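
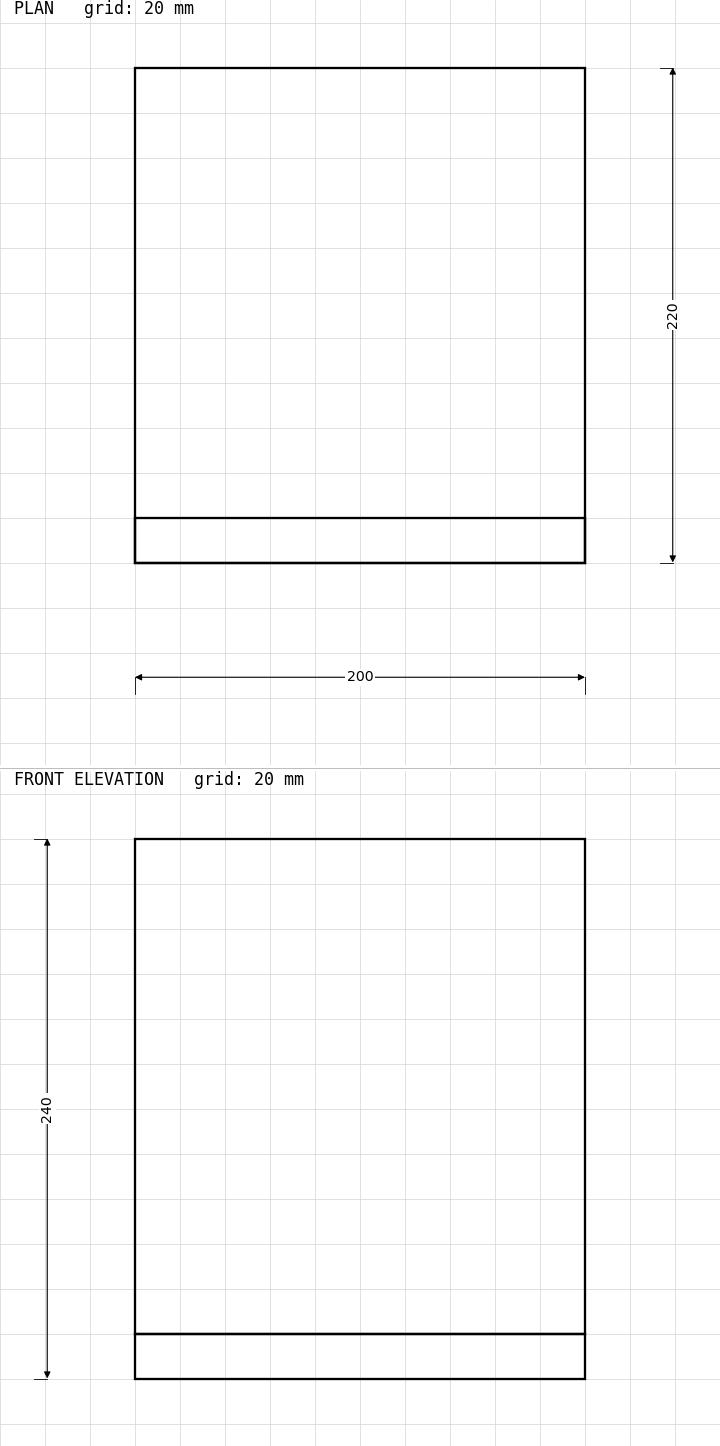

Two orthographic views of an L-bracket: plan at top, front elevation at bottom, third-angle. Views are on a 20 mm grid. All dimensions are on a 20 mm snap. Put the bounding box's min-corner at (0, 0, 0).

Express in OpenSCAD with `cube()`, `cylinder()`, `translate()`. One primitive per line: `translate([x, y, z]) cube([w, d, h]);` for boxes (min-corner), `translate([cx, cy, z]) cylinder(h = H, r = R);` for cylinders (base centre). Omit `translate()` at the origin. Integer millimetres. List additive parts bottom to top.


cube([200, 220, 20]);
translate([0, 0, 20]) cube([200, 20, 220]);


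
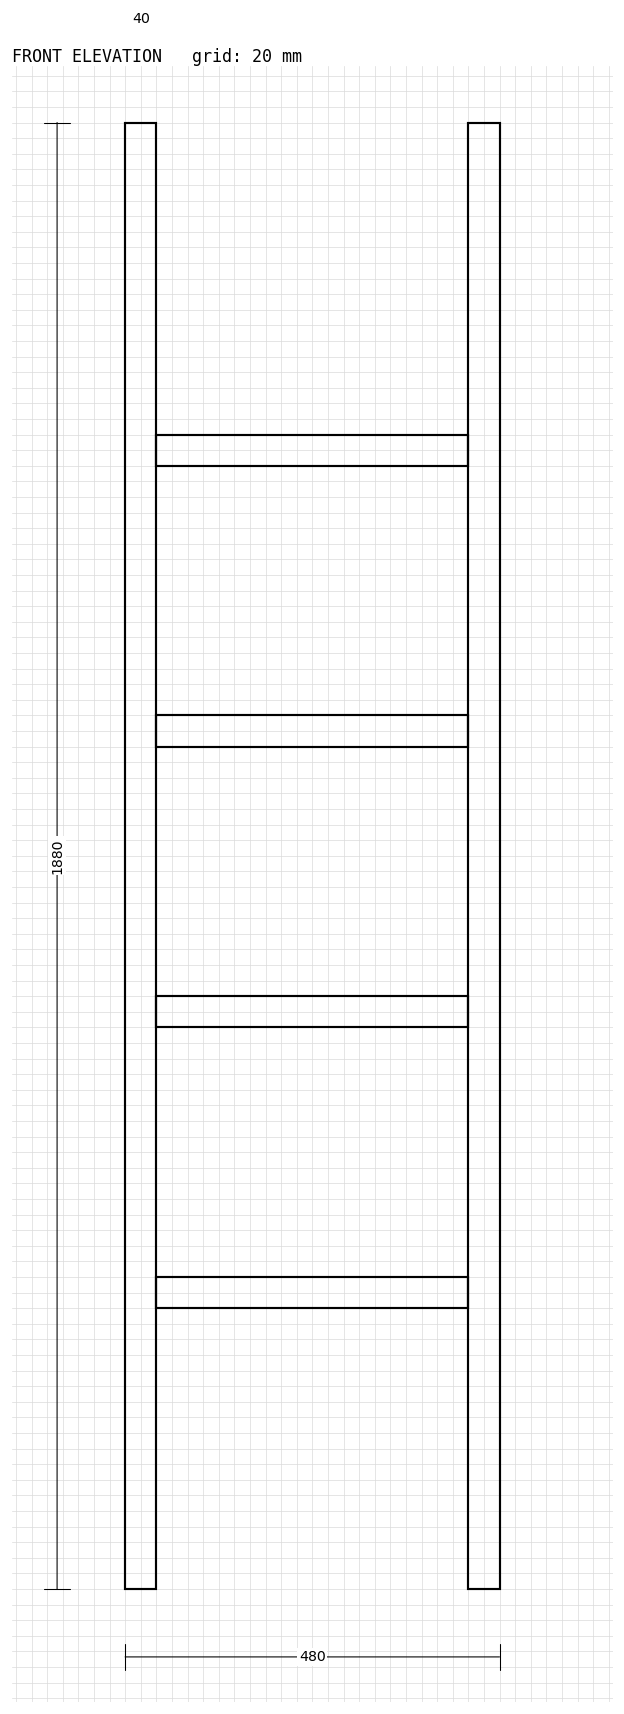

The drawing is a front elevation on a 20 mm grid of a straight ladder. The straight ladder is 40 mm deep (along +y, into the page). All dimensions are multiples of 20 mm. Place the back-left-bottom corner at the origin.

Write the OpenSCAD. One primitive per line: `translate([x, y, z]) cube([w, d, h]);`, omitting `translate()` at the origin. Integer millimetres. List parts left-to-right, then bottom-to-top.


cube([40, 40, 1880]);
translate([40, 0, 360]) cube([400, 40, 40]);
translate([40, 0, 720]) cube([400, 40, 40]);
translate([40, 0, 1080]) cube([400, 40, 40]);
translate([40, 0, 1440]) cube([400, 40, 40]);
translate([440, 0, 0]) cube([40, 40, 1880]);


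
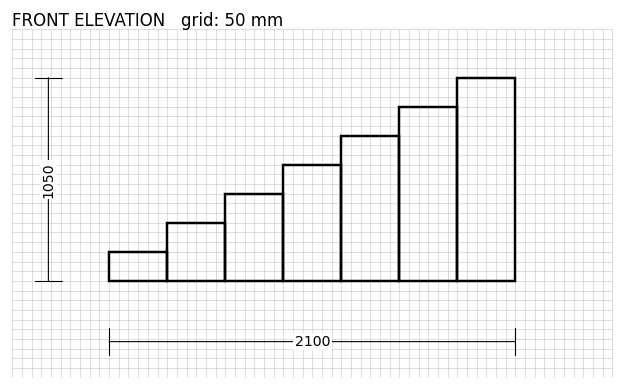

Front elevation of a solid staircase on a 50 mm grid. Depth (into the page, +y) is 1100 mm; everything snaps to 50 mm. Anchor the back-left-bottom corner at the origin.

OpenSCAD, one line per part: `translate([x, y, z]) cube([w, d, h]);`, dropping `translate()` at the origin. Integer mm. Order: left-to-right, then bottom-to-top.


cube([300, 1100, 150]);
translate([300, 0, 0]) cube([300, 1100, 300]);
translate([600, 0, 0]) cube([300, 1100, 450]);
translate([900, 0, 0]) cube([300, 1100, 600]);
translate([1200, 0, 0]) cube([300, 1100, 750]);
translate([1500, 0, 0]) cube([300, 1100, 900]);
translate([1800, 0, 0]) cube([300, 1100, 1050]);


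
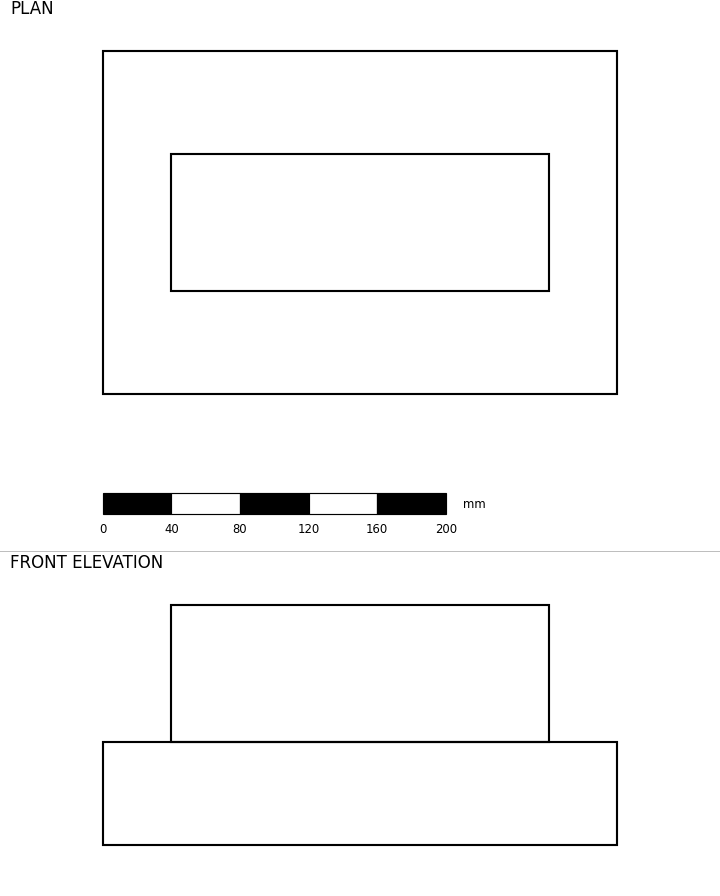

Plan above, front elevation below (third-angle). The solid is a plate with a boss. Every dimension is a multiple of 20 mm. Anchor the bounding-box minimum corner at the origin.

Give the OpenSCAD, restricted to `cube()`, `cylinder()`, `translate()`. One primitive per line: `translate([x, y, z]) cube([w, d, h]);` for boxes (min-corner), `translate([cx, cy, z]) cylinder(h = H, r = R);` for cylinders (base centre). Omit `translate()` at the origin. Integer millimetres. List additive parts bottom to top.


cube([300, 200, 60]);
translate([40, 60, 60]) cube([220, 80, 80]);


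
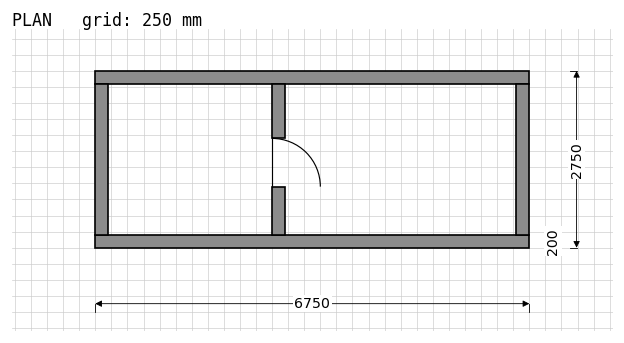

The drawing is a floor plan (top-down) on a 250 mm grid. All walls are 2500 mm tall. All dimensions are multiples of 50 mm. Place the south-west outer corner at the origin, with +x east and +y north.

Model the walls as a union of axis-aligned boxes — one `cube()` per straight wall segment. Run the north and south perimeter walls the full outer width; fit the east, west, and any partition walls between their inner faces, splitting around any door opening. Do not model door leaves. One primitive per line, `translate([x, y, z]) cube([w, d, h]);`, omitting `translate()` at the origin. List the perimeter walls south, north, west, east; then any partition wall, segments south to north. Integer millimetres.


cube([6750, 200, 2500]);
translate([0, 2550, 0]) cube([6750, 200, 2500]);
translate([0, 200, 0]) cube([200, 2350, 2500]);
translate([6550, 200, 0]) cube([200, 2350, 2500]);
translate([2750, 200, 0]) cube([200, 750, 2500]);
translate([2750, 1700, 0]) cube([200, 850, 2500]);


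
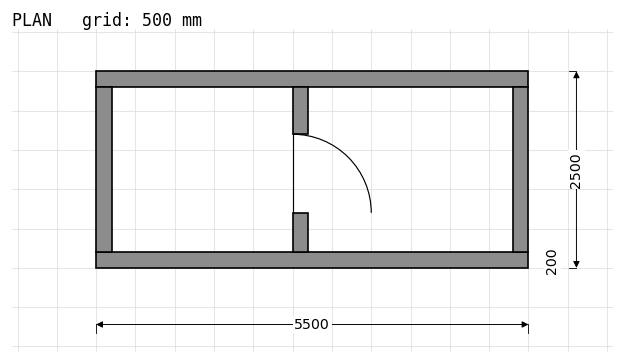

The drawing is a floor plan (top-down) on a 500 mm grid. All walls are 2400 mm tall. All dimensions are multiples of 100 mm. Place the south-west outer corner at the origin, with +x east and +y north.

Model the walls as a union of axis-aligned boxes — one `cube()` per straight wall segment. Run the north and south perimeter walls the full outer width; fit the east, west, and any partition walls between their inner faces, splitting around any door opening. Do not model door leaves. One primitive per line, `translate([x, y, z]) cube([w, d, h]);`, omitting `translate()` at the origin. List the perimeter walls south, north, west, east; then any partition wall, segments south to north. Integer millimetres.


cube([5500, 200, 2400]);
translate([0, 2300, 0]) cube([5500, 200, 2400]);
translate([0, 200, 0]) cube([200, 2100, 2400]);
translate([5300, 200, 0]) cube([200, 2100, 2400]);
translate([2500, 200, 0]) cube([200, 500, 2400]);
translate([2500, 1700, 0]) cube([200, 600, 2400]);


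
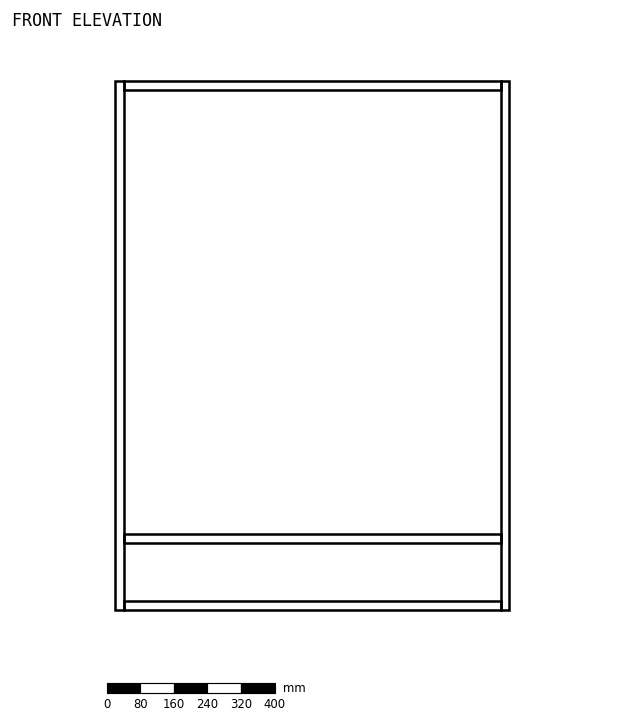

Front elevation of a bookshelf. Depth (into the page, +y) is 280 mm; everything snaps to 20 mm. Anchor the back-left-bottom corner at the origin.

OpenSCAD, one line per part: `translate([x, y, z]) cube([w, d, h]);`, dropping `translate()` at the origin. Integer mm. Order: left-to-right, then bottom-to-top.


cube([20, 280, 1260]);
translate([20, 0, 0]) cube([900, 280, 20]);
translate([20, 0, 160]) cube([900, 280, 20]);
translate([20, 0, 1240]) cube([900, 280, 20]);
translate([920, 0, 0]) cube([20, 280, 1260]);


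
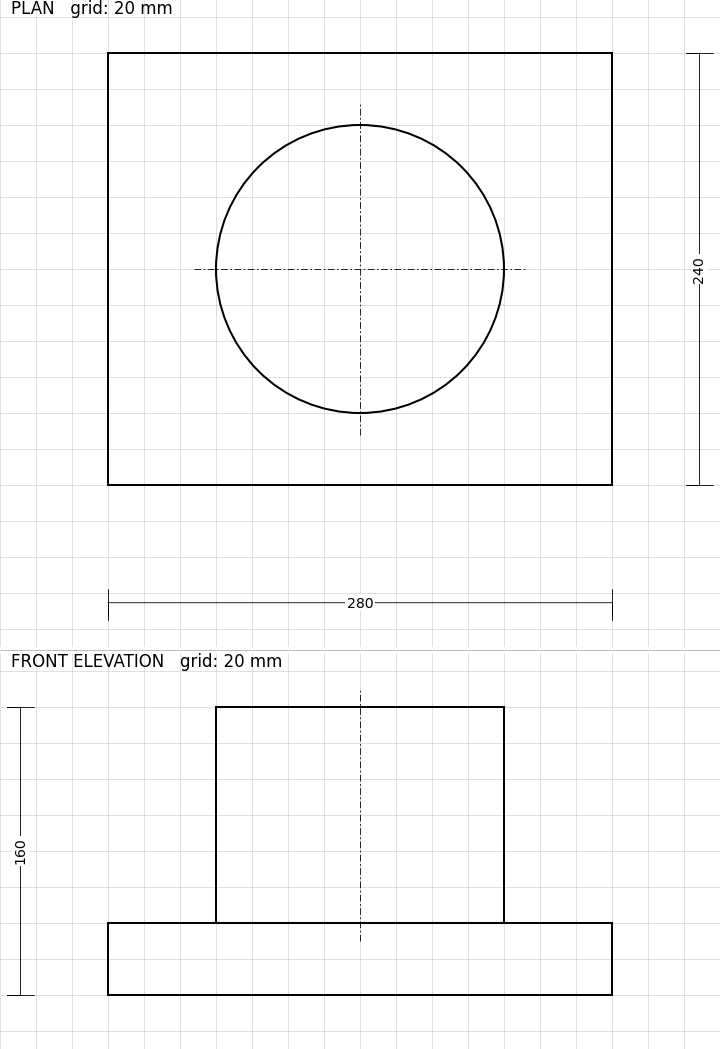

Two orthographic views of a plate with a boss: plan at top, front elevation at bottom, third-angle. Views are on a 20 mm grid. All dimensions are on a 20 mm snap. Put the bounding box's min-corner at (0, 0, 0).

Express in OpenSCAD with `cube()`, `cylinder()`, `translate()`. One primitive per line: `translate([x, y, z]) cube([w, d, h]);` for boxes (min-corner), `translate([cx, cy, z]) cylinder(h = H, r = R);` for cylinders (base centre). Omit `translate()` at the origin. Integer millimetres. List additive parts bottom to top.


cube([280, 240, 40]);
translate([140, 120, 40]) cylinder(h = 120, r = 80);


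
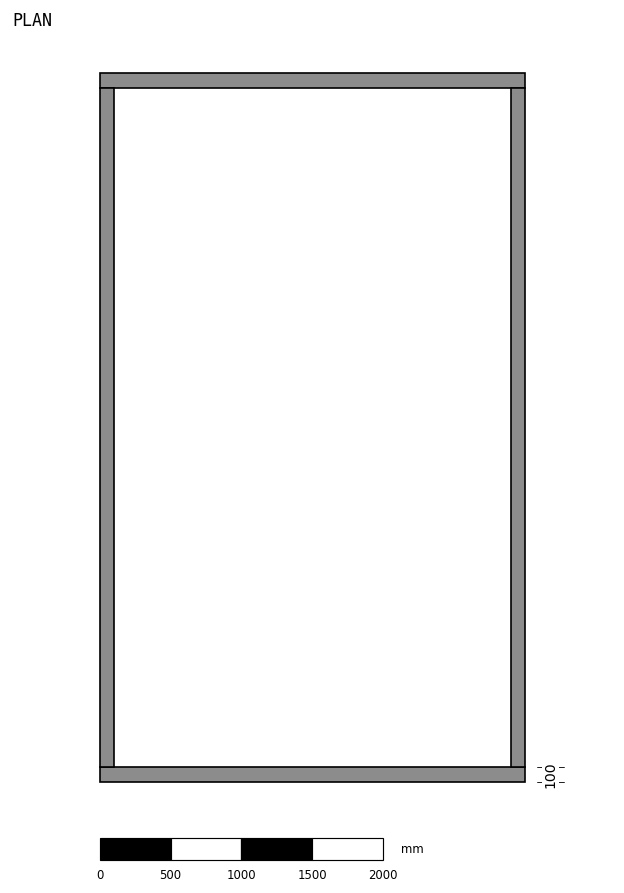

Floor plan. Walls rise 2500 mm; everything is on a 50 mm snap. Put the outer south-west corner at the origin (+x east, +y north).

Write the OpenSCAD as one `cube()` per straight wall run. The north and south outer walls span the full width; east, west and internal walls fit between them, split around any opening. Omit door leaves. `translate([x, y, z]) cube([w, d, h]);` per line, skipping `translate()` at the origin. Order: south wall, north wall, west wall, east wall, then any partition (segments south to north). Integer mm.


cube([3000, 100, 2500]);
translate([0, 4900, 0]) cube([3000, 100, 2500]);
translate([0, 100, 0]) cube([100, 4800, 2500]);
translate([2900, 100, 0]) cube([100, 4800, 2500]);


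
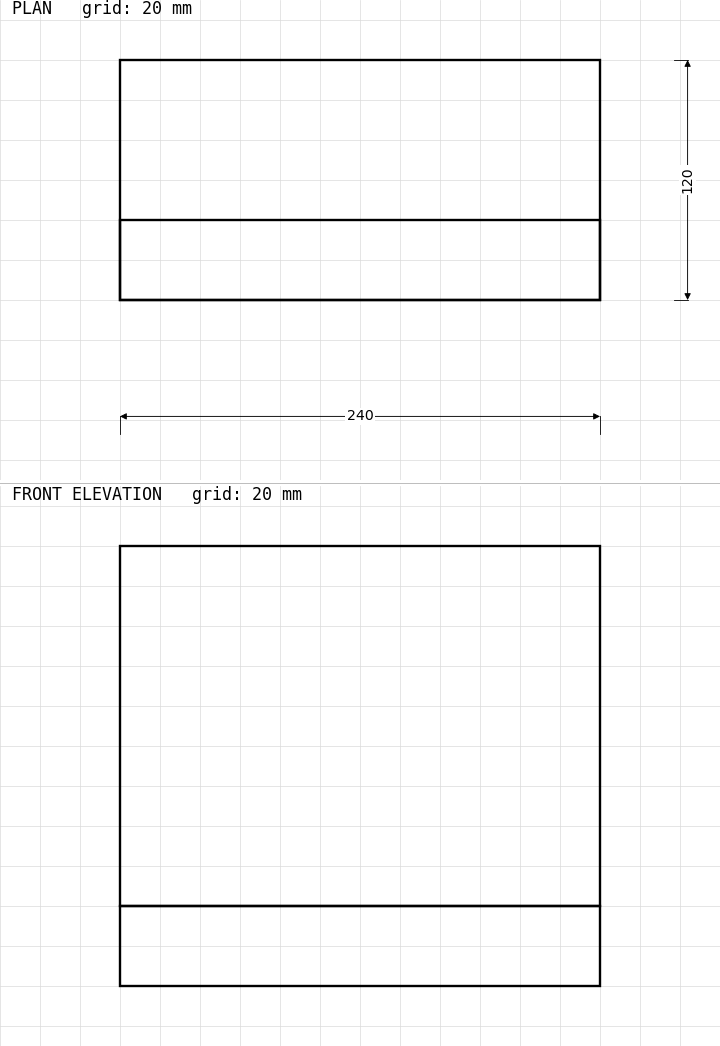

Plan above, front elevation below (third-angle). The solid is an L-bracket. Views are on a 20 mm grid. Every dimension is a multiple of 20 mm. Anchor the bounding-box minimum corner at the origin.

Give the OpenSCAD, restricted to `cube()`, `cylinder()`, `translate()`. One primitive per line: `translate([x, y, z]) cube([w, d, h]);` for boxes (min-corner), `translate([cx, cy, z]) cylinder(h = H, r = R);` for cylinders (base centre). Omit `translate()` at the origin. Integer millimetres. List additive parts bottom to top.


cube([240, 120, 40]);
translate([0, 0, 40]) cube([240, 40, 180]);


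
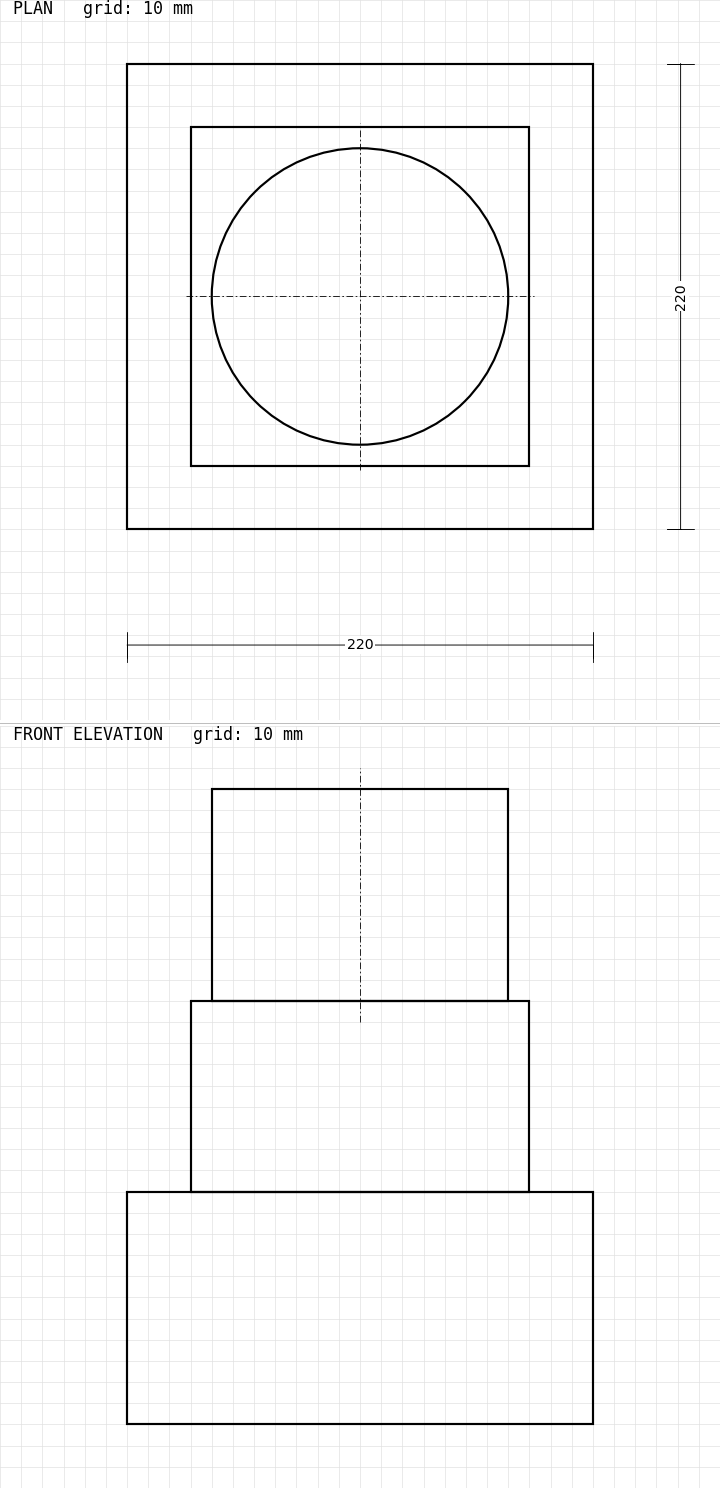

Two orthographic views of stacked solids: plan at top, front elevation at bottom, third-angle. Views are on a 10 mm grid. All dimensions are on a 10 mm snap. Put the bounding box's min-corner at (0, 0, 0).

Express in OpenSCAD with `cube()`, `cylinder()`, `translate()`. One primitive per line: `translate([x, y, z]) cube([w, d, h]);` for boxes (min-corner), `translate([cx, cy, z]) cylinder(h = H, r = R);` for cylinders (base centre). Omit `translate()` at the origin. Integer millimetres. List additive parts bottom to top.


cube([220, 220, 110]);
translate([30, 30, 110]) cube([160, 160, 90]);
translate([110, 110, 200]) cylinder(h = 100, r = 70);


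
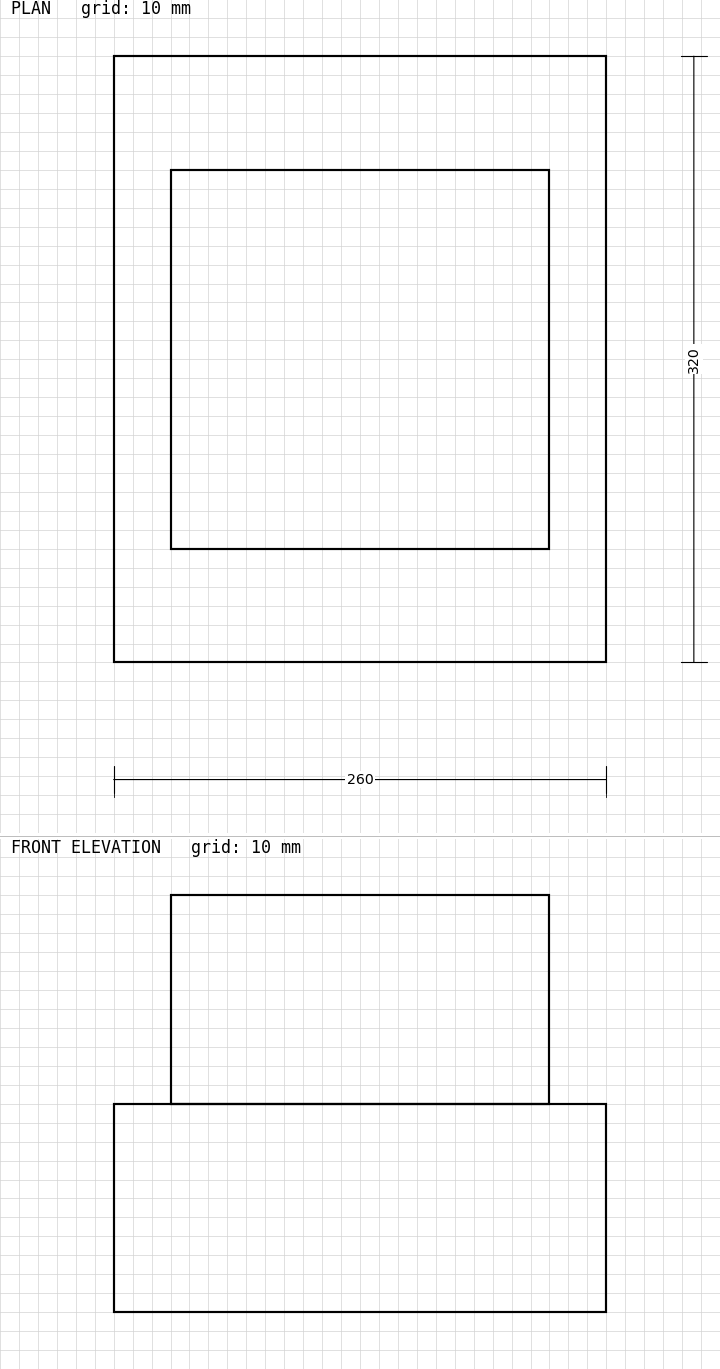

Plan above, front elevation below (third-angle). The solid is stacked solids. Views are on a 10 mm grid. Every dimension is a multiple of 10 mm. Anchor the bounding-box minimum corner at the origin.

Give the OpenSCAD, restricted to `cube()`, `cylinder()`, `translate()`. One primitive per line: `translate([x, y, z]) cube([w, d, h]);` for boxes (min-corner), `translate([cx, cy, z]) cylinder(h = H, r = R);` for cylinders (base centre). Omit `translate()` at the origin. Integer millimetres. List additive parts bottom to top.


cube([260, 320, 110]);
translate([30, 60, 110]) cube([200, 200, 110]);


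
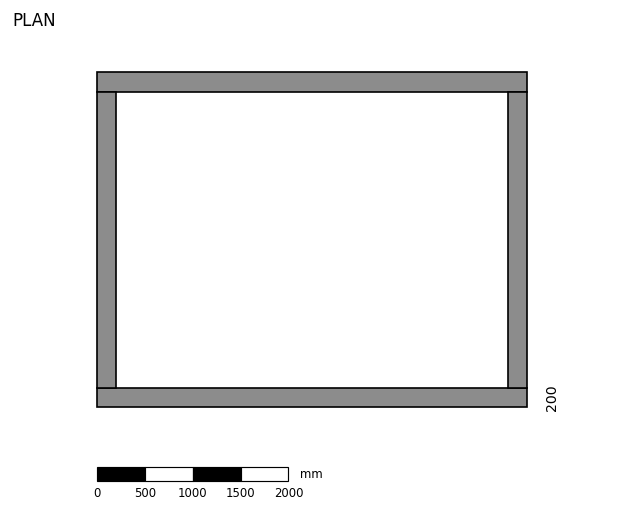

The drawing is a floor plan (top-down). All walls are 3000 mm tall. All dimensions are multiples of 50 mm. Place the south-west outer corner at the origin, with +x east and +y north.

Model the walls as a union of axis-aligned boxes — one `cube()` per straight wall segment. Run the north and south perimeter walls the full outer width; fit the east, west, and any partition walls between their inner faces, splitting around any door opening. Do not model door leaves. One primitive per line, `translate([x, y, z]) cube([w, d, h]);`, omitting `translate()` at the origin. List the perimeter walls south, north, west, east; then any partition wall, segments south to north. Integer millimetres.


cube([4500, 200, 3000]);
translate([0, 3300, 0]) cube([4500, 200, 3000]);
translate([0, 200, 0]) cube([200, 3100, 3000]);
translate([4300, 200, 0]) cube([200, 3100, 3000]);


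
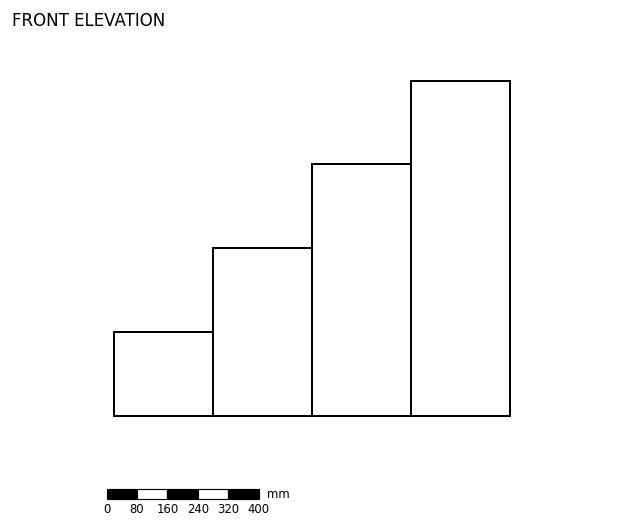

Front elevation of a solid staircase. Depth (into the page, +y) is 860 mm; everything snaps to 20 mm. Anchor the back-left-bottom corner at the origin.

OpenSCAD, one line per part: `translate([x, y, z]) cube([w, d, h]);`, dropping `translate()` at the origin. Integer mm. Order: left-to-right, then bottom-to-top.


cube([260, 860, 220]);
translate([260, 0, 0]) cube([260, 860, 440]);
translate([520, 0, 0]) cube([260, 860, 660]);
translate([780, 0, 0]) cube([260, 860, 880]);


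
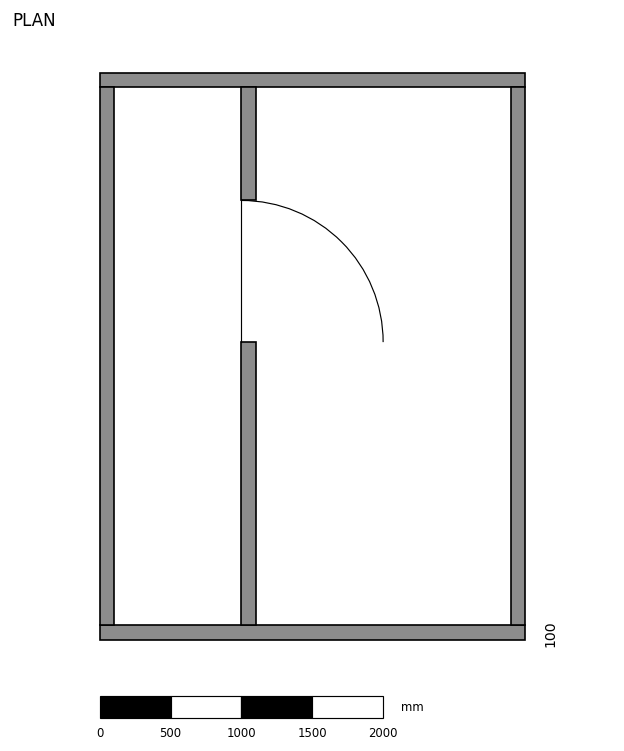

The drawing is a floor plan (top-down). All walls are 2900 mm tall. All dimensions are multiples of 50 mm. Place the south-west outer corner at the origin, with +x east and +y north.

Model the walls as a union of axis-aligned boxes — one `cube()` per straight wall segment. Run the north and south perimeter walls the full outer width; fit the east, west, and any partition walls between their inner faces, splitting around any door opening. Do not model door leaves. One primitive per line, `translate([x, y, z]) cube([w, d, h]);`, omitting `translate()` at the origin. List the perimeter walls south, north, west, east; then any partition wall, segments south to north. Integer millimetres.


cube([3000, 100, 2900]);
translate([0, 3900, 0]) cube([3000, 100, 2900]);
translate([0, 100, 0]) cube([100, 3800, 2900]);
translate([2900, 100, 0]) cube([100, 3800, 2900]);
translate([1000, 100, 0]) cube([100, 2000, 2900]);
translate([1000, 3100, 0]) cube([100, 800, 2900]);


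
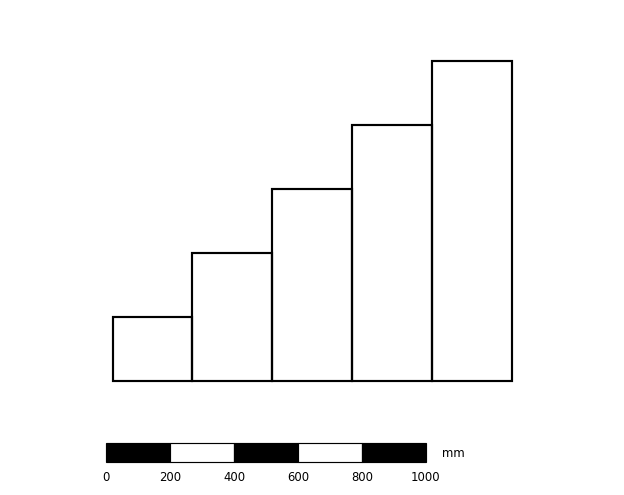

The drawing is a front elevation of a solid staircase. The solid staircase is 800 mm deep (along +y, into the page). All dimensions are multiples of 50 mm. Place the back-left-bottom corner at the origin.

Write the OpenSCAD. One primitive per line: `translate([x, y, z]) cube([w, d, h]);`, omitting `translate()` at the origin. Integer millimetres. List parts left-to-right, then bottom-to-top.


cube([250, 800, 200]);
translate([250, 0, 0]) cube([250, 800, 400]);
translate([500, 0, 0]) cube([250, 800, 600]);
translate([750, 0, 0]) cube([250, 800, 800]);
translate([1000, 0, 0]) cube([250, 800, 1000]);


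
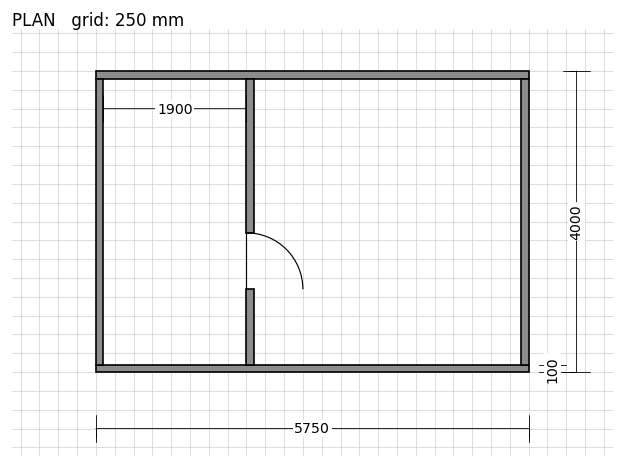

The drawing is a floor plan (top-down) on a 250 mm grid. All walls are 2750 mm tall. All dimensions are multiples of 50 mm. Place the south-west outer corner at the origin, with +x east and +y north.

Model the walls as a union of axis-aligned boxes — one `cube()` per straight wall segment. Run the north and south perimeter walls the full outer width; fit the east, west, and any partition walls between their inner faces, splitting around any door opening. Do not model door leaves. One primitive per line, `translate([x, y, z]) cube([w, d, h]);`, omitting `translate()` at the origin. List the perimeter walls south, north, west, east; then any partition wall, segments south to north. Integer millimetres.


cube([5750, 100, 2750]);
translate([0, 3900, 0]) cube([5750, 100, 2750]);
translate([0, 100, 0]) cube([100, 3800, 2750]);
translate([5650, 100, 0]) cube([100, 3800, 2750]);
translate([2000, 100, 0]) cube([100, 1000, 2750]);
translate([2000, 1850, 0]) cube([100, 2050, 2750]);


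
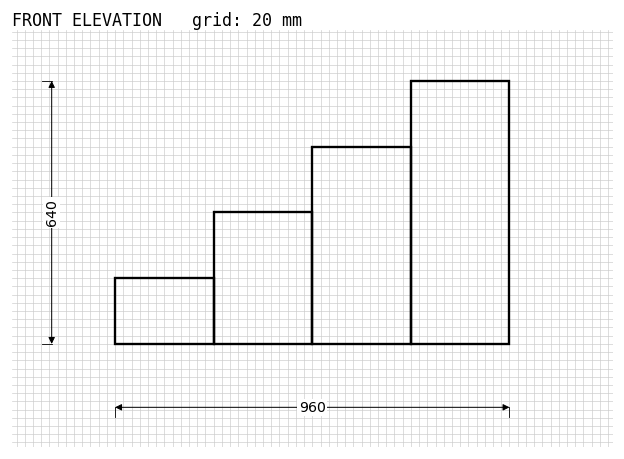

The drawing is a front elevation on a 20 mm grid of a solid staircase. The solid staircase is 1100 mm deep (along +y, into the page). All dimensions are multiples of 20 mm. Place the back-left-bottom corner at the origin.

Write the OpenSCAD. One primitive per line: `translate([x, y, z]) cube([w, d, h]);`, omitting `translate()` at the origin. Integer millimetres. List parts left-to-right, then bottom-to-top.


cube([240, 1100, 160]);
translate([240, 0, 0]) cube([240, 1100, 320]);
translate([480, 0, 0]) cube([240, 1100, 480]);
translate([720, 0, 0]) cube([240, 1100, 640]);


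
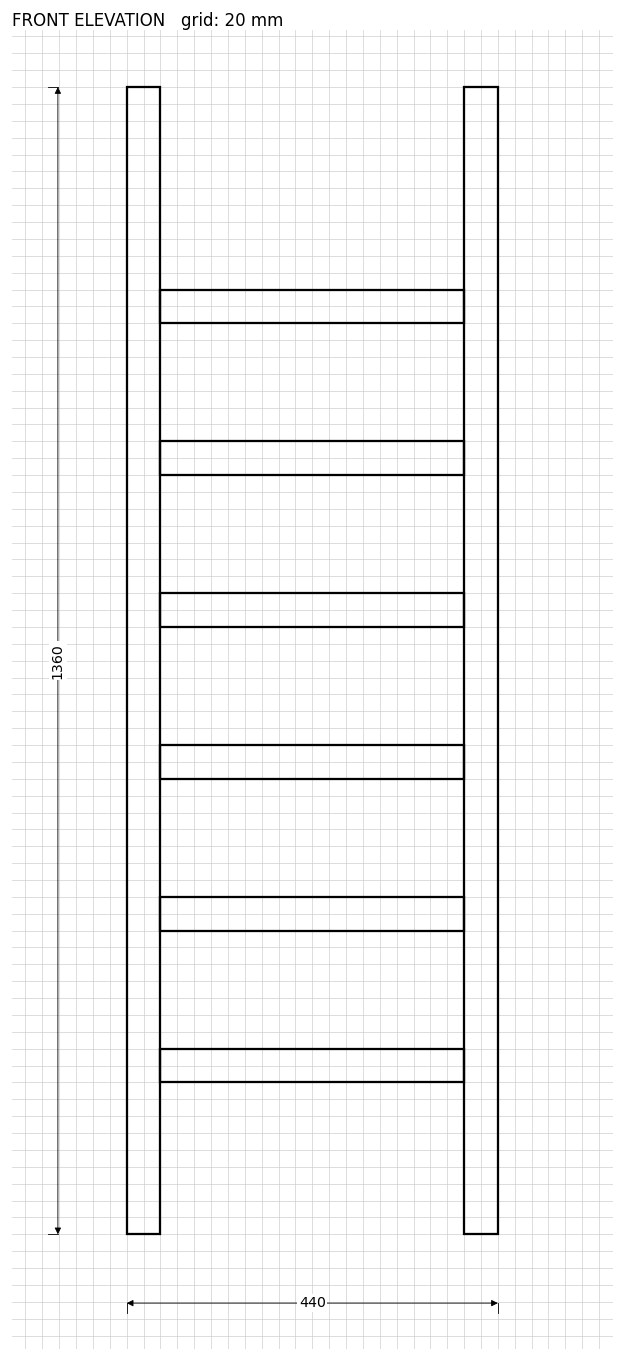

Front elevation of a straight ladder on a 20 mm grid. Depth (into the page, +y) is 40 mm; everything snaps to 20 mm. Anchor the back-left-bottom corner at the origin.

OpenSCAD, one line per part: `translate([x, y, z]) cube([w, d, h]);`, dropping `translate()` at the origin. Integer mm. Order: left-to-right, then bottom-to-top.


cube([40, 40, 1360]);
translate([40, 0, 180]) cube([360, 40, 40]);
translate([40, 0, 360]) cube([360, 40, 40]);
translate([40, 0, 540]) cube([360, 40, 40]);
translate([40, 0, 720]) cube([360, 40, 40]);
translate([40, 0, 900]) cube([360, 40, 40]);
translate([40, 0, 1080]) cube([360, 40, 40]);
translate([400, 0, 0]) cube([40, 40, 1360]);


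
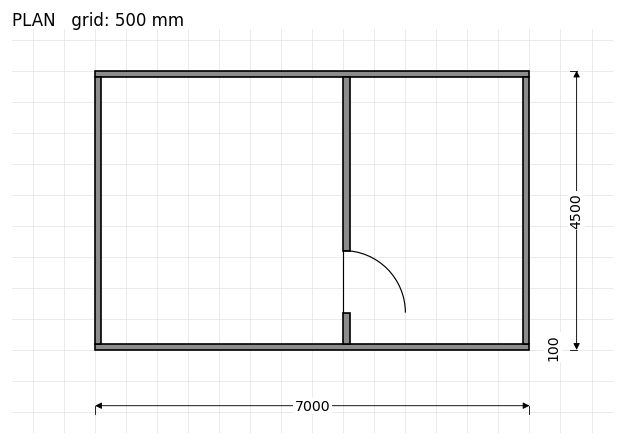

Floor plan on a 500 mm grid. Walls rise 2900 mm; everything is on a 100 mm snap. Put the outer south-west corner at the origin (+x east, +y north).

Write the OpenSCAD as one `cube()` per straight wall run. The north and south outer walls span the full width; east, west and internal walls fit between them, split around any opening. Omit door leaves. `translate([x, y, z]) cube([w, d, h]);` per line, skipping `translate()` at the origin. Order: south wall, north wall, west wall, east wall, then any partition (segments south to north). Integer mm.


cube([7000, 100, 2900]);
translate([0, 4400, 0]) cube([7000, 100, 2900]);
translate([0, 100, 0]) cube([100, 4300, 2900]);
translate([6900, 100, 0]) cube([100, 4300, 2900]);
translate([4000, 100, 0]) cube([100, 500, 2900]);
translate([4000, 1600, 0]) cube([100, 2800, 2900]);


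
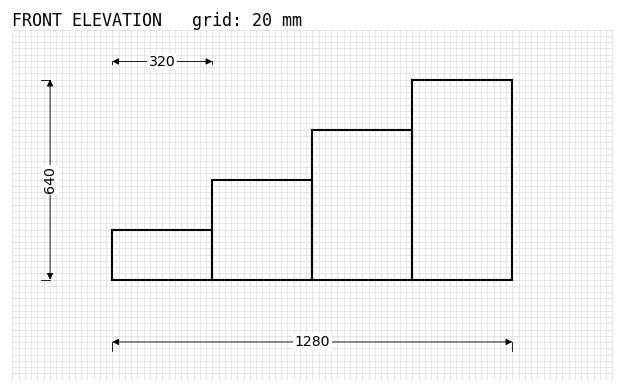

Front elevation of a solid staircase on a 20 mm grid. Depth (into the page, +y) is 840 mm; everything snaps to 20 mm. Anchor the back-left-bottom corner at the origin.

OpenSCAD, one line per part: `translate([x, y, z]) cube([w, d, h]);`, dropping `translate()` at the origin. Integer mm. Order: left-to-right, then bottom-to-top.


cube([320, 840, 160]);
translate([320, 0, 0]) cube([320, 840, 320]);
translate([640, 0, 0]) cube([320, 840, 480]);
translate([960, 0, 0]) cube([320, 840, 640]);


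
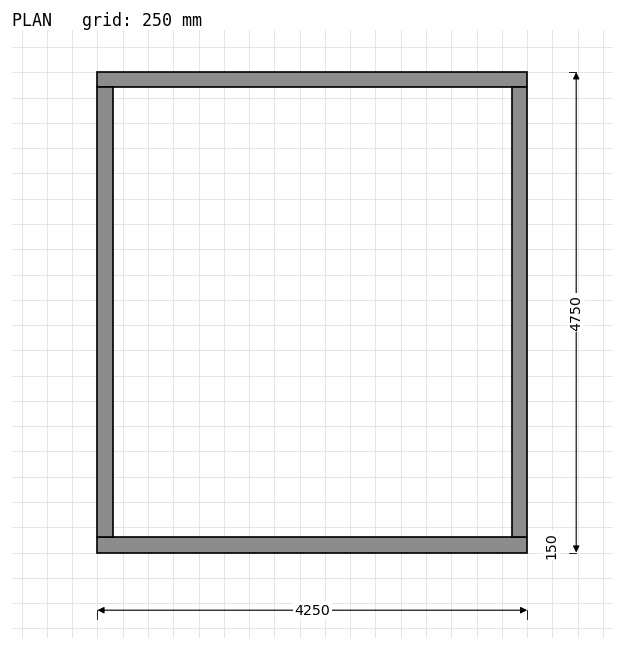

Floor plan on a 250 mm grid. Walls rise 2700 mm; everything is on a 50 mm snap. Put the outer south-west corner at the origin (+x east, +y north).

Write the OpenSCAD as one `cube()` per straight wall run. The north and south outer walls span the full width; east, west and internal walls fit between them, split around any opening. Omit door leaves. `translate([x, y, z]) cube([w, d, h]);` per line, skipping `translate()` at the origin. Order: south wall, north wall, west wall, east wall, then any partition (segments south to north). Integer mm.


cube([4250, 150, 2700]);
translate([0, 4600, 0]) cube([4250, 150, 2700]);
translate([0, 150, 0]) cube([150, 4450, 2700]);
translate([4100, 150, 0]) cube([150, 4450, 2700]);


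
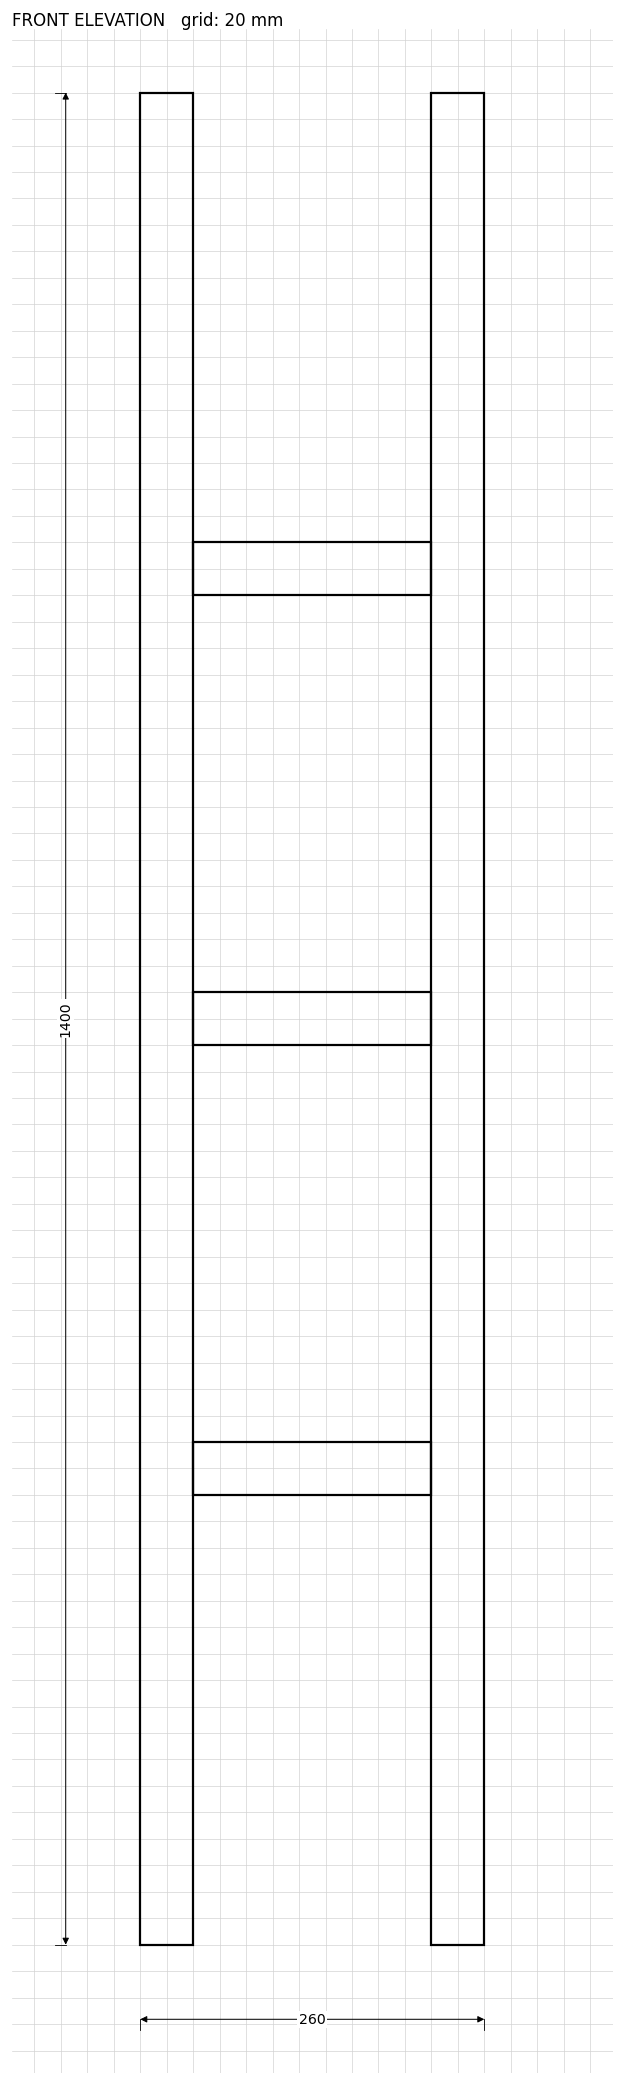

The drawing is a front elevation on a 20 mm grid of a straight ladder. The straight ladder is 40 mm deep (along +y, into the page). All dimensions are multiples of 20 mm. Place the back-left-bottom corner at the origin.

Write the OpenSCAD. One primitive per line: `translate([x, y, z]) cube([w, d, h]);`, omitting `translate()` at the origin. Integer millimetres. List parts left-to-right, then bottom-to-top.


cube([40, 40, 1400]);
translate([40, 0, 340]) cube([180, 40, 40]);
translate([40, 0, 680]) cube([180, 40, 40]);
translate([40, 0, 1020]) cube([180, 40, 40]);
translate([220, 0, 0]) cube([40, 40, 1400]);


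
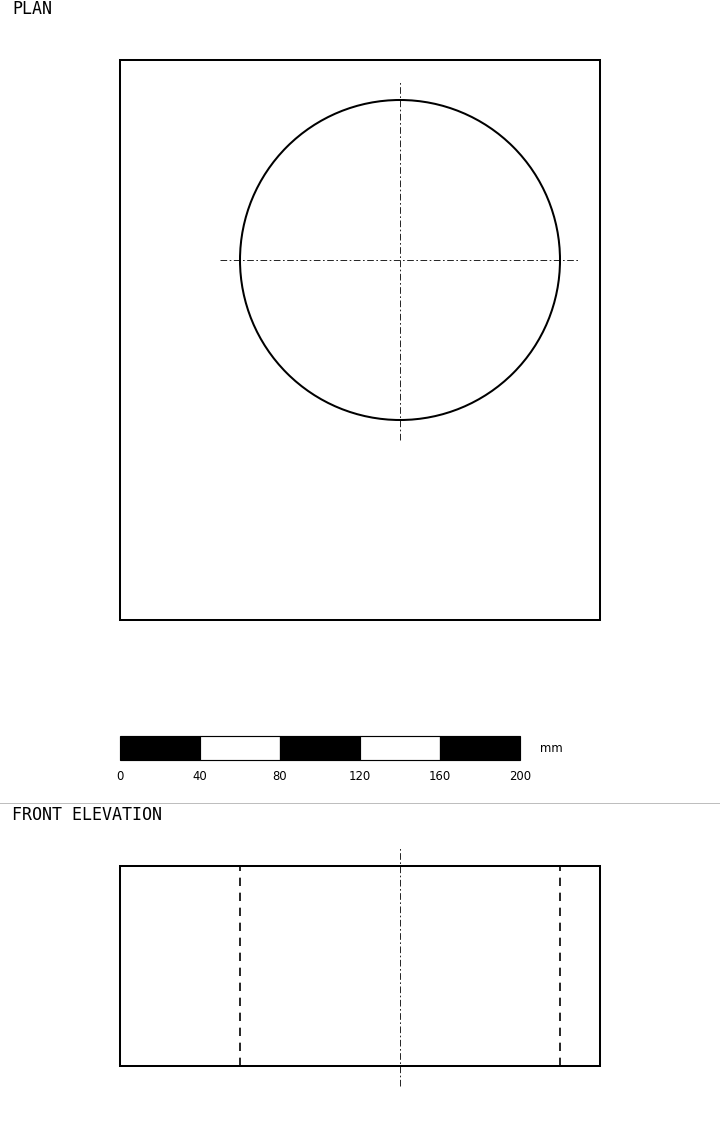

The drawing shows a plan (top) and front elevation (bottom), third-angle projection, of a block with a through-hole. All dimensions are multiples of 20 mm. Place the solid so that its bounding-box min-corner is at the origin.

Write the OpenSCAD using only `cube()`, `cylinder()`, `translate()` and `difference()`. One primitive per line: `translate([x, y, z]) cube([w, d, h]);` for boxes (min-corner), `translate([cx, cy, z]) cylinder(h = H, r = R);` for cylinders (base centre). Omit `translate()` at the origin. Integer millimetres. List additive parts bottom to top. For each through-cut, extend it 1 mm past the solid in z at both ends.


difference() {
  cube([240, 280, 100]);
  translate([140, 180, -1]) cylinder(h = 102, r = 80);
}


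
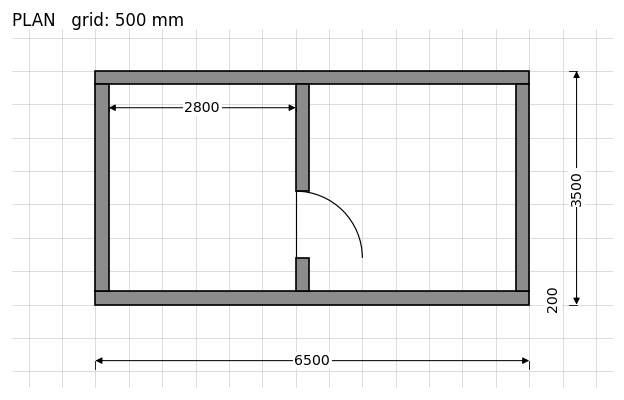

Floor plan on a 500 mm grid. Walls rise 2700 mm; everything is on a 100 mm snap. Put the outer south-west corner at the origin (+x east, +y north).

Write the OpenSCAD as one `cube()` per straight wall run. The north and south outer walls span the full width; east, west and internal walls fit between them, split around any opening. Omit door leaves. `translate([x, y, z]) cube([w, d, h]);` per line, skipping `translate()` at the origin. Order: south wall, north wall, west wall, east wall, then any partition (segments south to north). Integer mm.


cube([6500, 200, 2700]);
translate([0, 3300, 0]) cube([6500, 200, 2700]);
translate([0, 200, 0]) cube([200, 3100, 2700]);
translate([6300, 200, 0]) cube([200, 3100, 2700]);
translate([3000, 200, 0]) cube([200, 500, 2700]);
translate([3000, 1700, 0]) cube([200, 1600, 2700]);


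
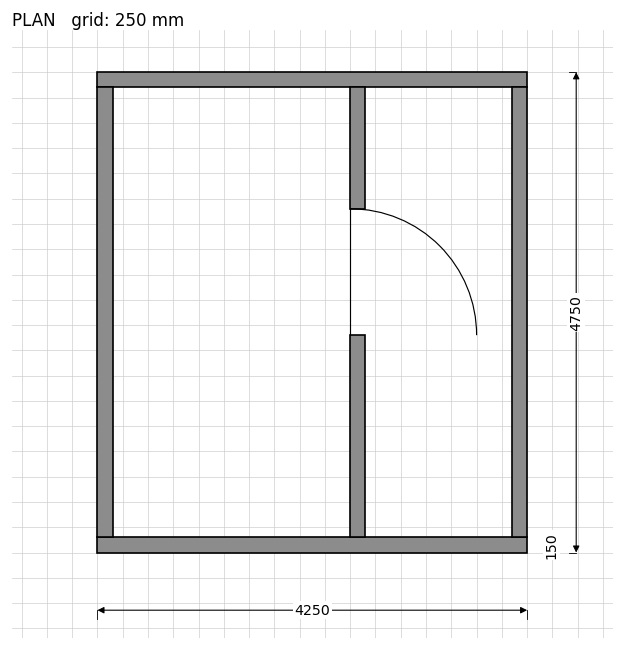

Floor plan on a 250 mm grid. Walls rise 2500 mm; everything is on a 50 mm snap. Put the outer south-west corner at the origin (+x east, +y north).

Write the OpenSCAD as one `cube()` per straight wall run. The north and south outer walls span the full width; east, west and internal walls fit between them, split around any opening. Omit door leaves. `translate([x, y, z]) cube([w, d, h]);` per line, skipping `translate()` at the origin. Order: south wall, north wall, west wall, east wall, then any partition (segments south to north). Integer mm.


cube([4250, 150, 2500]);
translate([0, 4600, 0]) cube([4250, 150, 2500]);
translate([0, 150, 0]) cube([150, 4450, 2500]);
translate([4100, 150, 0]) cube([150, 4450, 2500]);
translate([2500, 150, 0]) cube([150, 2000, 2500]);
translate([2500, 3400, 0]) cube([150, 1200, 2500]);


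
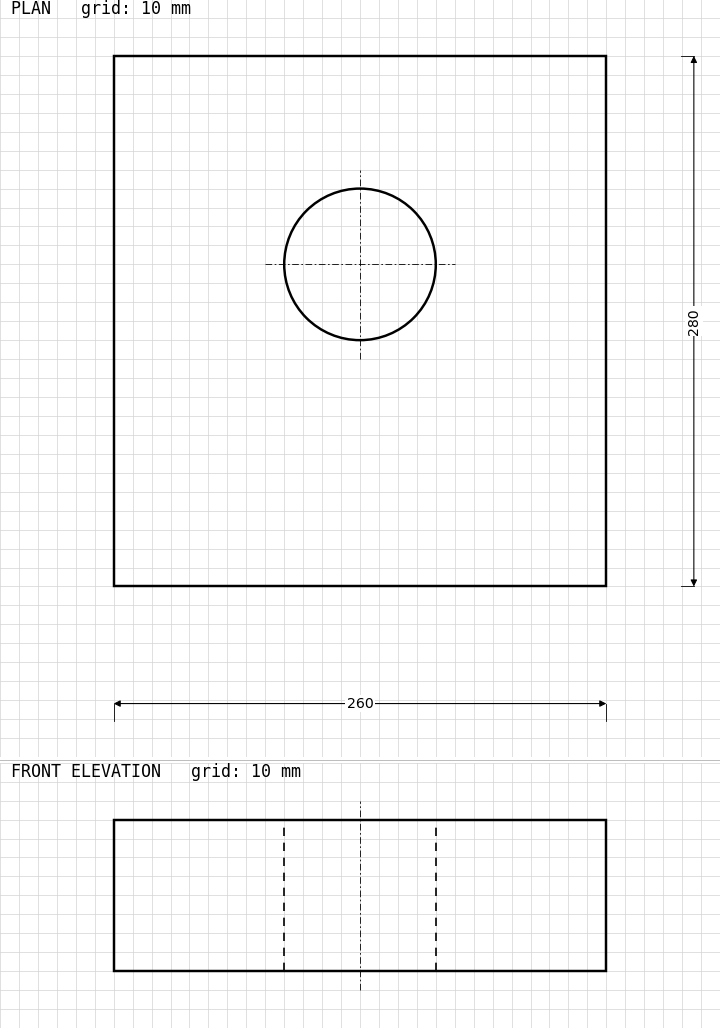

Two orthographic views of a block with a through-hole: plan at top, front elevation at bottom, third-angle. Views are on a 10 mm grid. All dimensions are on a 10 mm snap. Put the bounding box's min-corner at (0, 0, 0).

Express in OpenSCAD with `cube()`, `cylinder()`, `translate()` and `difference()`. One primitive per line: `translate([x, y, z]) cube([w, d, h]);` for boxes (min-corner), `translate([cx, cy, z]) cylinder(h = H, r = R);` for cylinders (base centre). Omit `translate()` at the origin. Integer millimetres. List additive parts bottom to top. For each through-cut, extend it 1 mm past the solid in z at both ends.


difference() {
  cube([260, 280, 80]);
  translate([130, 170, -1]) cylinder(h = 82, r = 40);
}


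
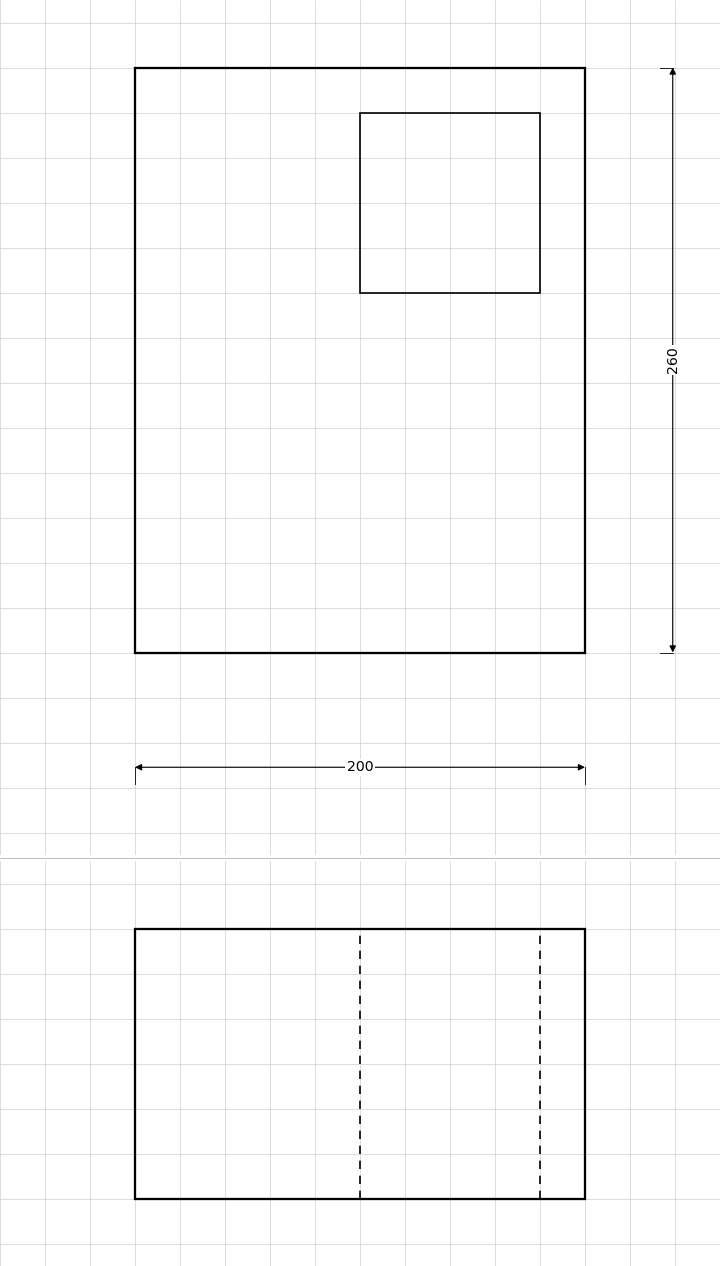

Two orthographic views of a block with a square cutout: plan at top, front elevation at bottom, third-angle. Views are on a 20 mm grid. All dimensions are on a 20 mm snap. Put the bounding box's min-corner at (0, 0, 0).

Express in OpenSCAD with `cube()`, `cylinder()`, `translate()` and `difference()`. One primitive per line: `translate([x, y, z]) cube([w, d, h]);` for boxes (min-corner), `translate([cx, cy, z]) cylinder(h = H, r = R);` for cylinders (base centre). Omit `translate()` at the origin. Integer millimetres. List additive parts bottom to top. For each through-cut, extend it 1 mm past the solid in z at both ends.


difference() {
  cube([200, 260, 120]);
  translate([100, 160, -1]) cube([80, 80, 122]);
}


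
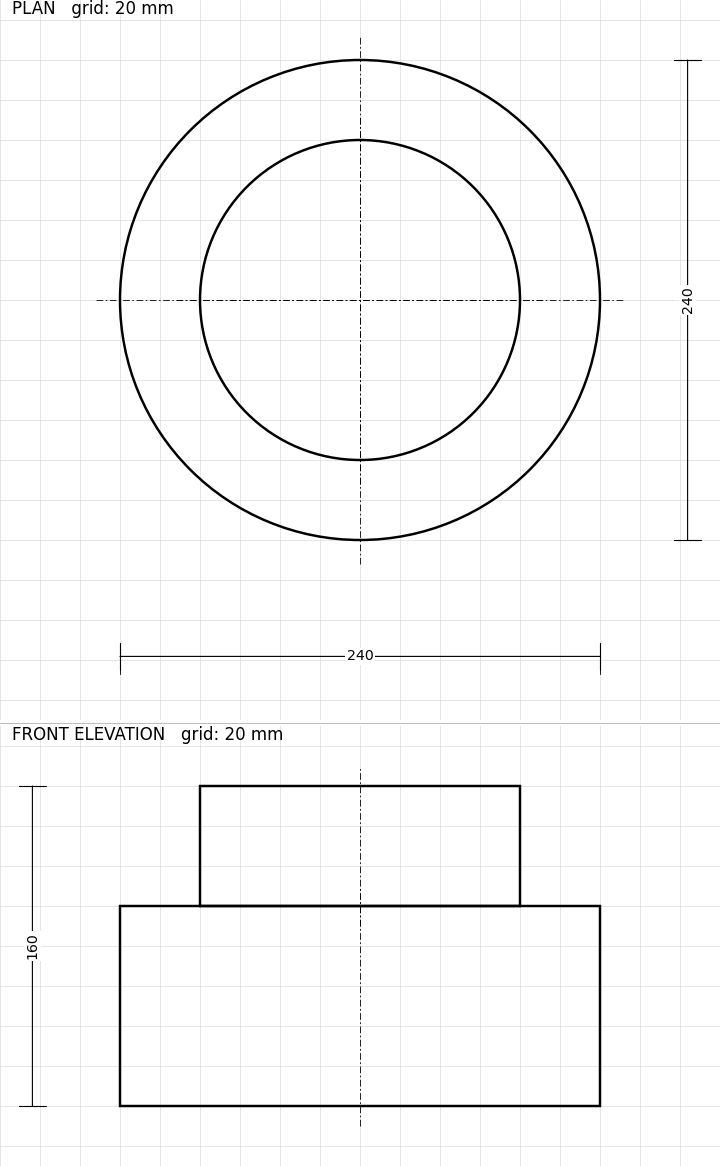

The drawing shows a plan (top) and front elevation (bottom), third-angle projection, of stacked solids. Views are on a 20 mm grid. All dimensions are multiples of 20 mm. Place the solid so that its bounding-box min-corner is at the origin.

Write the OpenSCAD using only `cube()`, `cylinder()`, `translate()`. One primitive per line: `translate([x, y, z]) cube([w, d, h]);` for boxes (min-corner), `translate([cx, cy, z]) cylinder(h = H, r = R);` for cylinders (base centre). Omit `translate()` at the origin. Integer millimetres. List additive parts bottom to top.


translate([120, 120, 0]) cylinder(h = 100, r = 120);
translate([120, 120, 100]) cylinder(h = 60, r = 80);


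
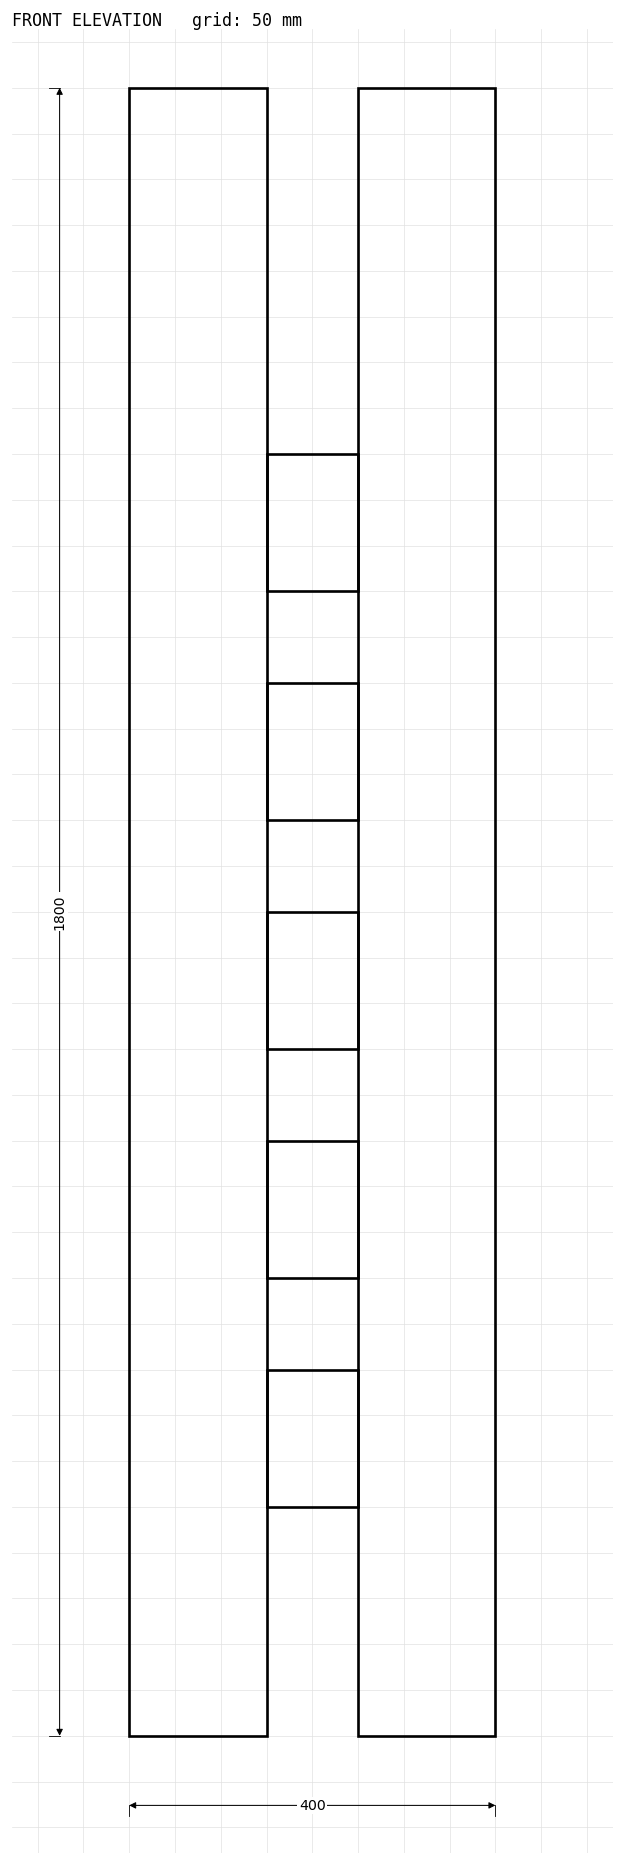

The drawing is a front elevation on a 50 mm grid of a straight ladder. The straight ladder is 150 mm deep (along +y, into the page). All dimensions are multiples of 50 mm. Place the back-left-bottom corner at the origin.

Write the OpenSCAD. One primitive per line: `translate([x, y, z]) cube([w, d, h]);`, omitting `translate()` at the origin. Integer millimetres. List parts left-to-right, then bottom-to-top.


cube([150, 150, 1800]);
translate([150, 0, 250]) cube([100, 150, 150]);
translate([150, 0, 500]) cube([100, 150, 150]);
translate([150, 0, 750]) cube([100, 150, 150]);
translate([150, 0, 1000]) cube([100, 150, 150]);
translate([150, 0, 1250]) cube([100, 150, 150]);
translate([250, 0, 0]) cube([150, 150, 1800]);


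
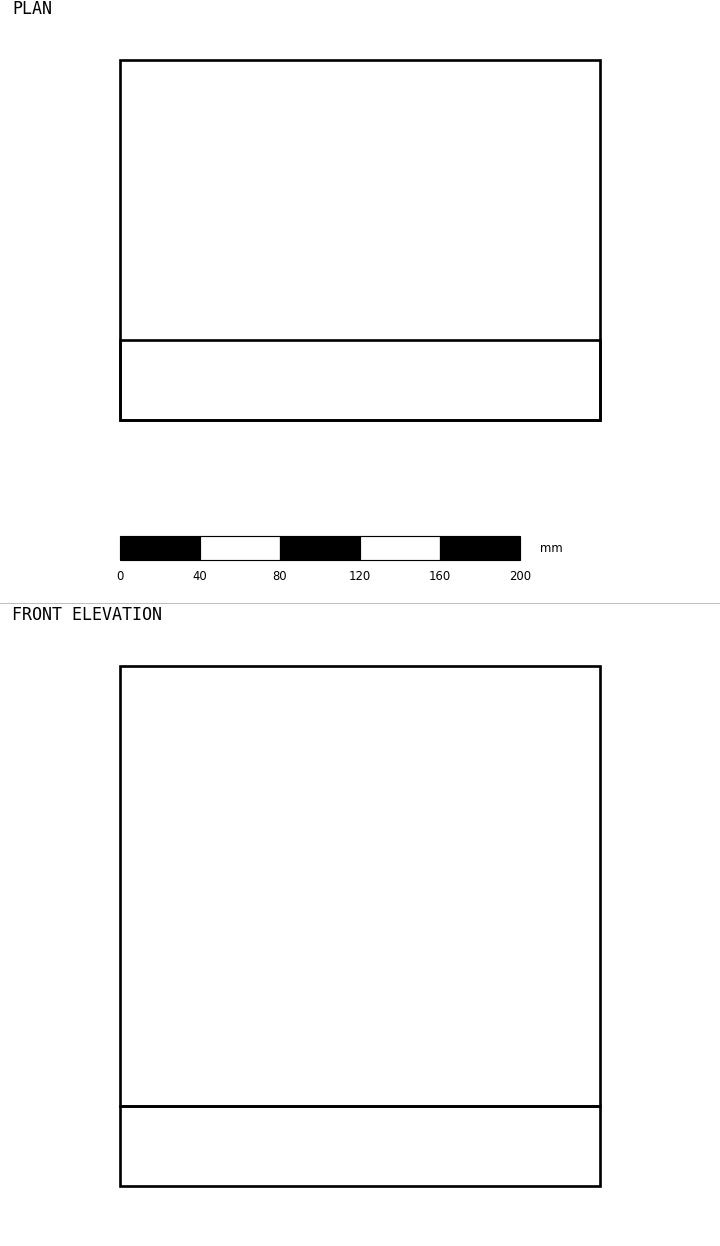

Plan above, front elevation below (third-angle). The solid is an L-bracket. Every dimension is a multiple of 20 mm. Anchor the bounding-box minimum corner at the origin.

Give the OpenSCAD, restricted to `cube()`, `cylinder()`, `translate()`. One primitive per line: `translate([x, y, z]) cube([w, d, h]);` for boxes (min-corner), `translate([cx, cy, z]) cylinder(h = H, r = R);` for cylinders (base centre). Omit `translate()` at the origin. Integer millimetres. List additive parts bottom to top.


cube([240, 180, 40]);
translate([0, 0, 40]) cube([240, 40, 220]);


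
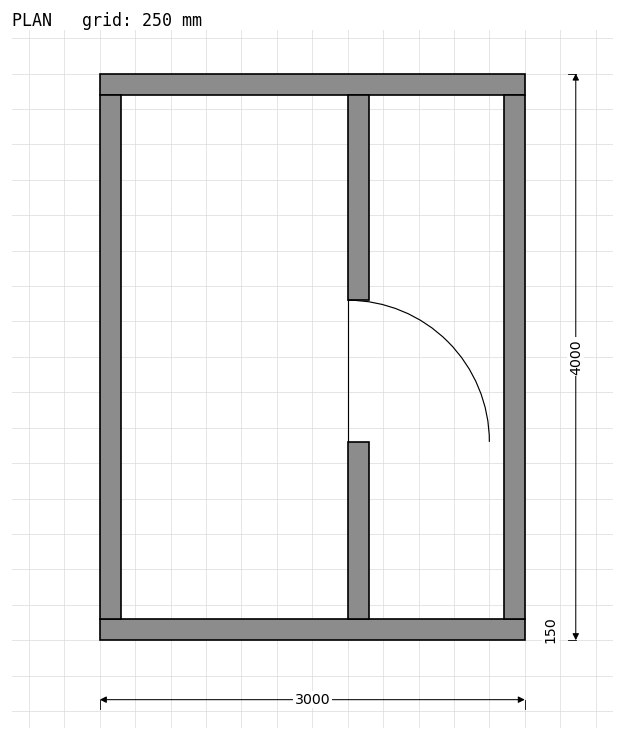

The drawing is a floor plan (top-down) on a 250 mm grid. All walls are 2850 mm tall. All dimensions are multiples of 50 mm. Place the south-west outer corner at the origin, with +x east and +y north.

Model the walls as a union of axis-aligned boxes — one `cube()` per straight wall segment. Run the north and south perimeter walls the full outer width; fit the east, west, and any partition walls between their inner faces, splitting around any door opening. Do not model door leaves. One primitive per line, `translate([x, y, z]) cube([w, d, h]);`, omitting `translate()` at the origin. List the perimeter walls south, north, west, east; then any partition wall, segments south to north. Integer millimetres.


cube([3000, 150, 2850]);
translate([0, 3850, 0]) cube([3000, 150, 2850]);
translate([0, 150, 0]) cube([150, 3700, 2850]);
translate([2850, 150, 0]) cube([150, 3700, 2850]);
translate([1750, 150, 0]) cube([150, 1250, 2850]);
translate([1750, 2400, 0]) cube([150, 1450, 2850]);


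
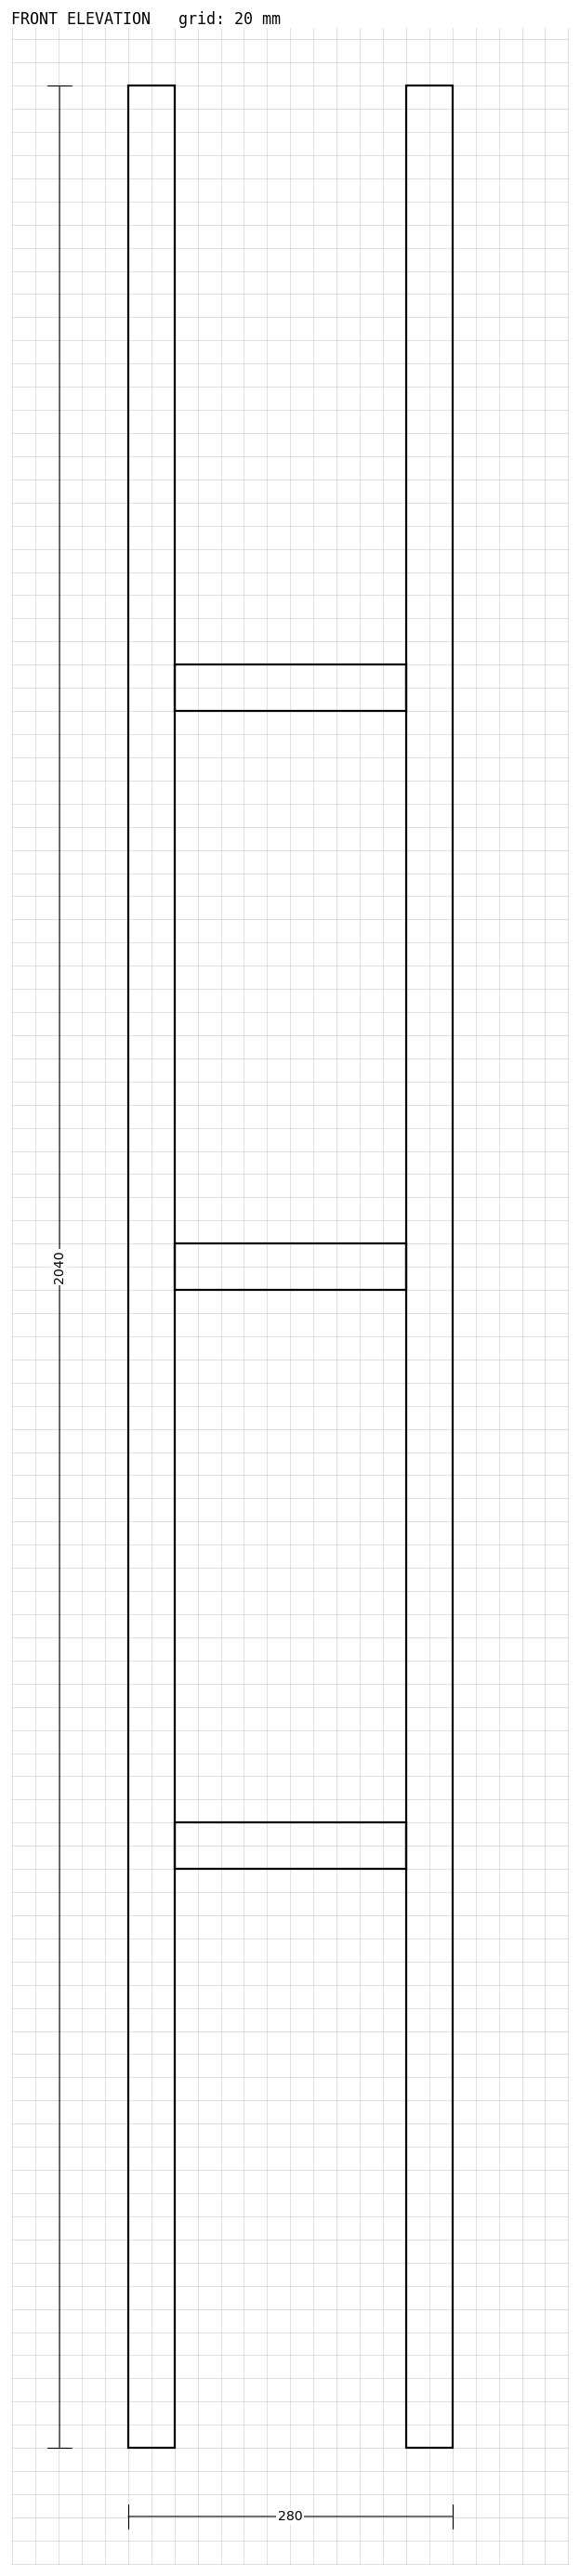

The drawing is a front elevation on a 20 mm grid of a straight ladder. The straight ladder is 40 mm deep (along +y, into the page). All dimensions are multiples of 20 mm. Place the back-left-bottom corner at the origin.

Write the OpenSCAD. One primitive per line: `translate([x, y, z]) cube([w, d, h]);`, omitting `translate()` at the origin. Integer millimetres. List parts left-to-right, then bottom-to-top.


cube([40, 40, 2040]);
translate([40, 0, 500]) cube([200, 40, 40]);
translate([40, 0, 1000]) cube([200, 40, 40]);
translate([40, 0, 1500]) cube([200, 40, 40]);
translate([240, 0, 0]) cube([40, 40, 2040]);


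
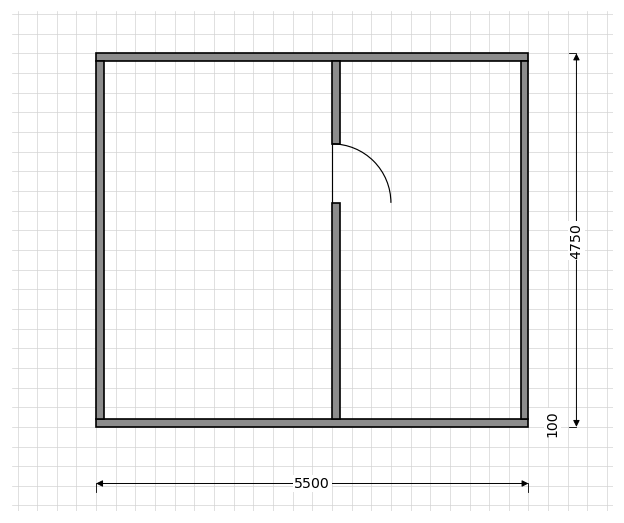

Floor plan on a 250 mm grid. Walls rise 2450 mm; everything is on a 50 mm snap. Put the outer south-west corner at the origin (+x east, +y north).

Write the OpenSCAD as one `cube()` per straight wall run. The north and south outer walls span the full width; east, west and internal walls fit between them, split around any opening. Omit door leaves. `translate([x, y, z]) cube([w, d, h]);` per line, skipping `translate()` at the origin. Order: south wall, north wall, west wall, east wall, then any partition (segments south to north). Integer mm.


cube([5500, 100, 2450]);
translate([0, 4650, 0]) cube([5500, 100, 2450]);
translate([0, 100, 0]) cube([100, 4550, 2450]);
translate([5400, 100, 0]) cube([100, 4550, 2450]);
translate([3000, 100, 0]) cube([100, 2750, 2450]);
translate([3000, 3600, 0]) cube([100, 1050, 2450]);


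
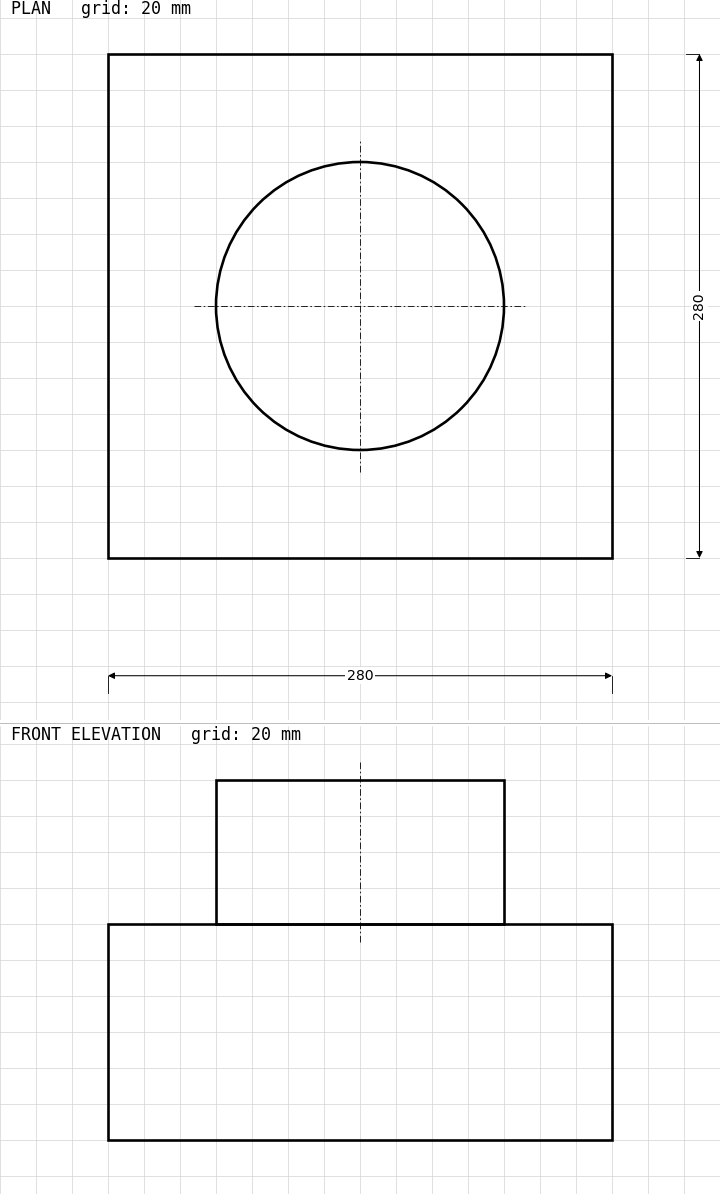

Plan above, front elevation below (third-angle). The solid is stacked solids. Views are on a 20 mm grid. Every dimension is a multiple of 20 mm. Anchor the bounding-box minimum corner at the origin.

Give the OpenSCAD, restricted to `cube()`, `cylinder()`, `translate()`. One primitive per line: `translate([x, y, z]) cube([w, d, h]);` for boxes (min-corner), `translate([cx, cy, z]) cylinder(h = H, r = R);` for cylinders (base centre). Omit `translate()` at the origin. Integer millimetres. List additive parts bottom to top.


cube([280, 280, 120]);
translate([140, 140, 120]) cylinder(h = 80, r = 80);
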